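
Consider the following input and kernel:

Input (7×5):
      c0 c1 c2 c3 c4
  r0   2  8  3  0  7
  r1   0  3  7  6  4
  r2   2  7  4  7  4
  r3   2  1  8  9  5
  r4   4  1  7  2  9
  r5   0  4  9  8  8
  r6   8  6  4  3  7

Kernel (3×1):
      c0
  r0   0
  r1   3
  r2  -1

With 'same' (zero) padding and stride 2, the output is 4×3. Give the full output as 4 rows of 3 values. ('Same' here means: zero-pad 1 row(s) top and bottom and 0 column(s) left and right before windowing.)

Output[0,0]: The receptive field on the zero-padded input at this output position is [0 / 2 / 0]. Elementwise product with the kernel and sum: 2·3 + 0·-1.

6 2 17
4 4 7
12 12 19
24 12 21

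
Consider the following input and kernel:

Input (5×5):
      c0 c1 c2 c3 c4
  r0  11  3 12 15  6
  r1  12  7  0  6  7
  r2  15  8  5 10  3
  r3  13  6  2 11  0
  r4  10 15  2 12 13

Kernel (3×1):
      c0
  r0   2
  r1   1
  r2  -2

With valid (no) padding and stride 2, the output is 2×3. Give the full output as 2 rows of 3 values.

Output[0,0]: The receptive field on the input at this output position is [11 / 12 / 15]. Elementwise product with the kernel and sum: 11·2 + 12·1 + 15·-2.
Output[0,1]: The receptive field on the input at this output position is [12 / 0 / 5]. Elementwise product with the kernel and sum: 12·2 + 0·1 + 5·-2.

4 14 13
23 8 -20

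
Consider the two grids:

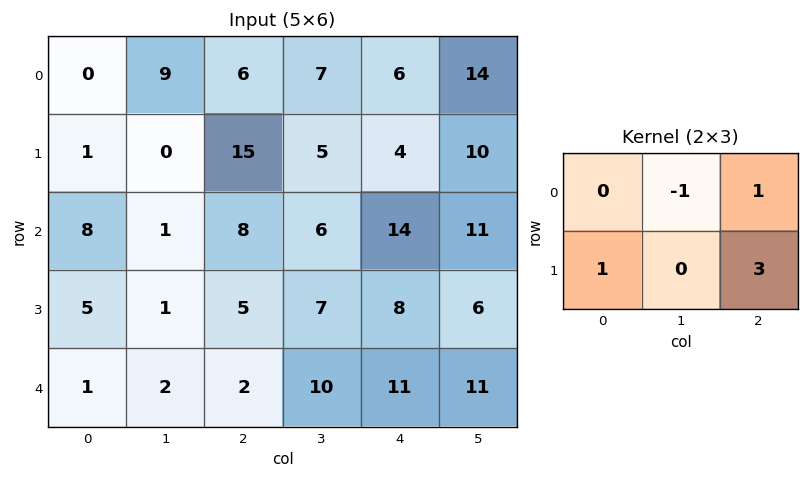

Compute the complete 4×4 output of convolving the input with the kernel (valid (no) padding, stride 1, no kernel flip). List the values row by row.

Output[0,0]: The receptive field on the input at this output position is [0 9 6 / 1 0 15]. Elementwise product with the kernel and sum: 9·-1 + 6·1 + 1·1 + 15·3.

43 16 26 43
47 9 49 45
27 20 37 22
11 34 36 41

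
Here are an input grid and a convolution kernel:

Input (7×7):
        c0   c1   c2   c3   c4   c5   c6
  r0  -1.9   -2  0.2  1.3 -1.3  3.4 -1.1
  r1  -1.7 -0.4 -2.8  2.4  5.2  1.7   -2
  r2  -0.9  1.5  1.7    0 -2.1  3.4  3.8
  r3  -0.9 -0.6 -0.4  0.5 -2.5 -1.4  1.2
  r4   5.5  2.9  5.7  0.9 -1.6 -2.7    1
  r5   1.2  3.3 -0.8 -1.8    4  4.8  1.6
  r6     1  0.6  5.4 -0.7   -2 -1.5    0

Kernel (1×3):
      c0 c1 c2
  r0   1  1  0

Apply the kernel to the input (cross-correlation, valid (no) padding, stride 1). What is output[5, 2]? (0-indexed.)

-2.6

The receptive field on the input at this output position is [-0.8 -1.8 4]. Elementwise product with the kernel and sum: -0.8·1 + -1.8·1.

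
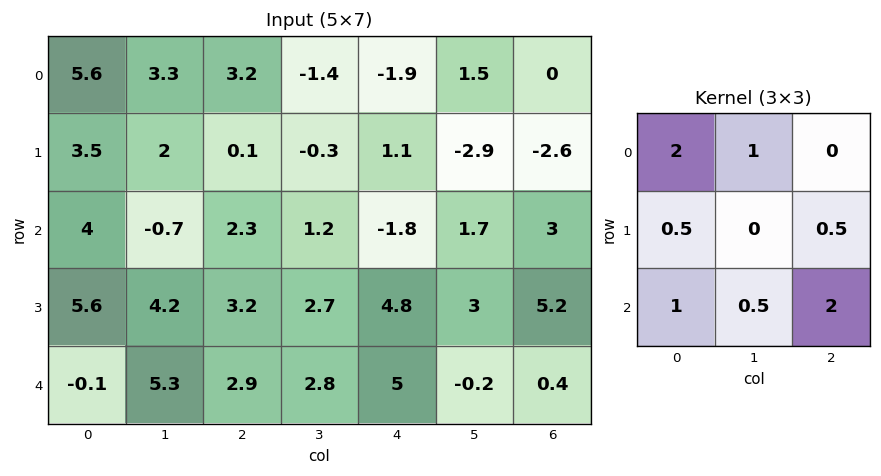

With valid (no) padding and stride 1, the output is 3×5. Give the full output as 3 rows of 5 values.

24.55 13.5 4.9 -2.6 2
26.25 15.55 14.3 13.05 16.6
20.05 16.7 24.1 8.35 8.8

Output[0,0]: The receptive field on the input at this output position is [5.6 3.3 3.2 / 3.5 2 0.1 / 4 -0.7 2.3]. Elementwise product with the kernel and sum: 5.6·2 + 3.3·1 + 3.5·0.5 + 0.1·0.5 + 4·1 + -0.7·0.5 + 2.3·2.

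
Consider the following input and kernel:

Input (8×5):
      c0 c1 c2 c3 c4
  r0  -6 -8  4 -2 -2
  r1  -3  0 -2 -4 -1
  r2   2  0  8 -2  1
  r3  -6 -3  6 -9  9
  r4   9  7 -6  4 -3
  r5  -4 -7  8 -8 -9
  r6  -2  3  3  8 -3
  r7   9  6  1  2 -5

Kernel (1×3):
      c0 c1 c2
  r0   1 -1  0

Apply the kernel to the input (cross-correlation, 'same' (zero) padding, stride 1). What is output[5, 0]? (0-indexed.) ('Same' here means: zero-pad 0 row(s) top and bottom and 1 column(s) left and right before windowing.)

The receptive field on the zero-padded input at this output position is [0 -4 -7]. Elementwise product with the kernel and sum: 0·1 + -4·-1.

4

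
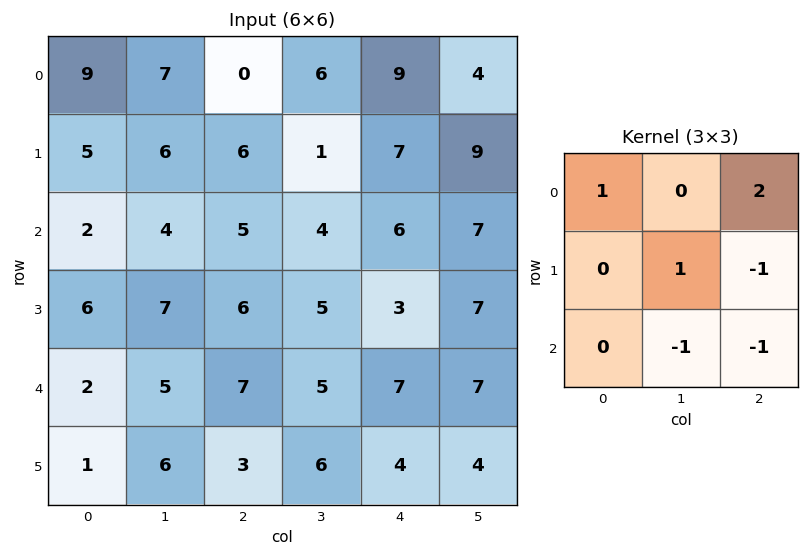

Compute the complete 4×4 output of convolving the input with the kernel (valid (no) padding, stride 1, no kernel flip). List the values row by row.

0 15 2 -1
3 -2 10 8
1 1 7 0
7 10 0 11

Output[0,0]: The receptive field on the input at this output position is [9 7 0 / 5 6 6 / 2 4 5]. Elementwise product with the kernel and sum: 9·1 + 0·2 + 6·1 + 6·-1 + 4·-1 + 5·-1.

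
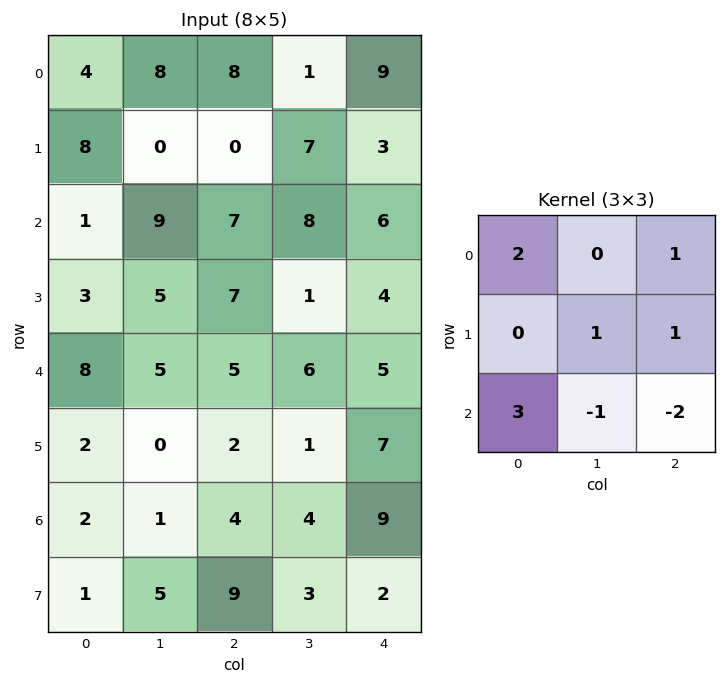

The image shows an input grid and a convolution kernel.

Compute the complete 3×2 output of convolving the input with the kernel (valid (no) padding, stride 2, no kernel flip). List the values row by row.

Output[0,0]: The receptive field on the input at this output position is [4 8 8 / 8 0 0 / 1 9 7]. Elementwise product with the kernel and sum: 4·2 + 8·1 + 0·1 + 0·1 + 1·3 + 9·-1 + 7·-2.

-4 36
30 24
20 13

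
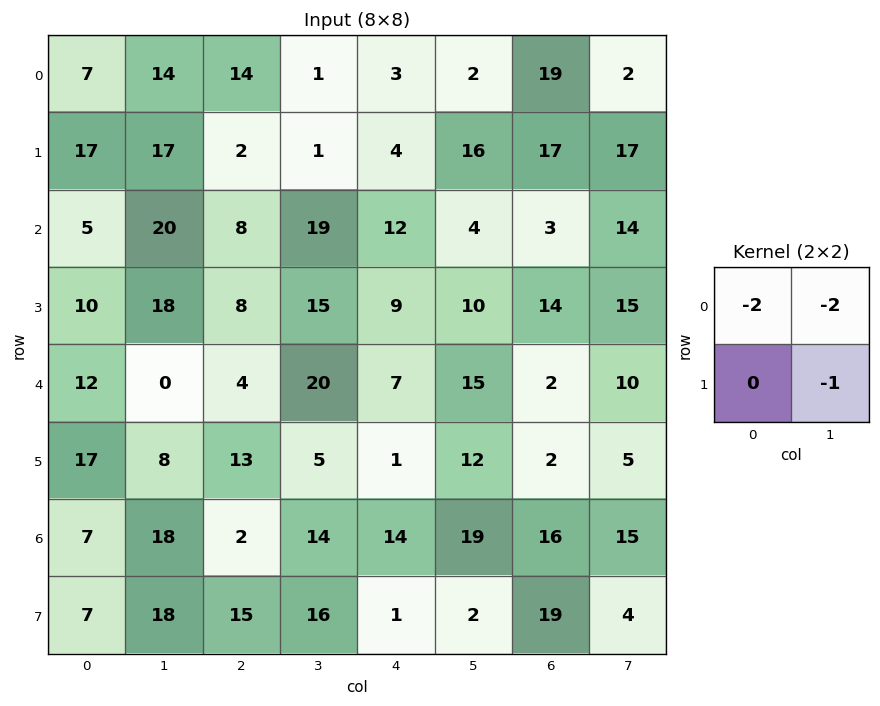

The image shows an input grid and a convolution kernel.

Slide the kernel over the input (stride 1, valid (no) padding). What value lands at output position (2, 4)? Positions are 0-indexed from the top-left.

-42

The receptive field on the input at this output position is [12 4 / 9 10]. Elementwise product with the kernel and sum: 12·-2 + 4·-2 + 10·-1.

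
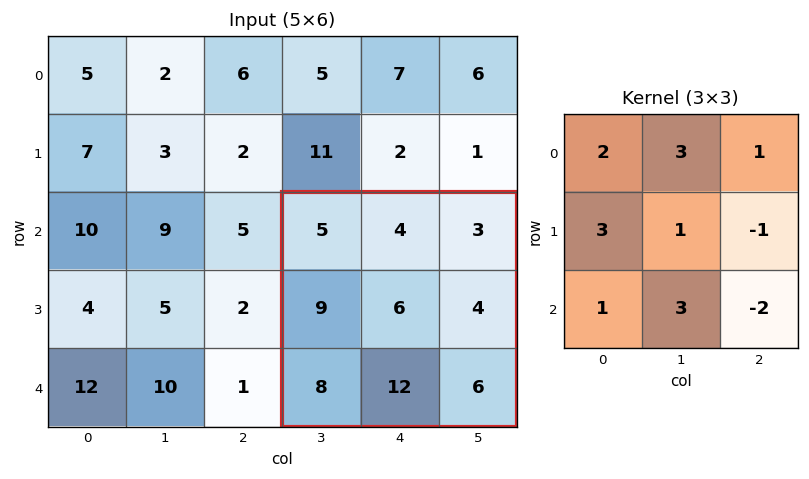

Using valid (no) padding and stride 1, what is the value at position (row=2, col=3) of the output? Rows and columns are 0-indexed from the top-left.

The receptive field on the input at this output position is [5 4 3 / 9 6 4 / 8 12 6]. Elementwise product with the kernel and sum: 5·2 + 4·3 + 3·1 + 9·3 + 6·1 + 4·-1 + 8·1 + 12·3 + 6·-2.

86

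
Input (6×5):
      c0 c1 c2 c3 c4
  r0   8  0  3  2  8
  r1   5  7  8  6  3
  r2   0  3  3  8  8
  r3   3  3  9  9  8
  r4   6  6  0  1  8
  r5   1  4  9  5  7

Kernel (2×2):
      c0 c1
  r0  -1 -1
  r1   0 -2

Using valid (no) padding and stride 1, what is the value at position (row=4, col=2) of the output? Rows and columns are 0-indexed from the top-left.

The receptive field on the input at this output position is [0 1 / 9 5]. Elementwise product with the kernel and sum: 0·-1 + 1·-1 + 5·-2.

-11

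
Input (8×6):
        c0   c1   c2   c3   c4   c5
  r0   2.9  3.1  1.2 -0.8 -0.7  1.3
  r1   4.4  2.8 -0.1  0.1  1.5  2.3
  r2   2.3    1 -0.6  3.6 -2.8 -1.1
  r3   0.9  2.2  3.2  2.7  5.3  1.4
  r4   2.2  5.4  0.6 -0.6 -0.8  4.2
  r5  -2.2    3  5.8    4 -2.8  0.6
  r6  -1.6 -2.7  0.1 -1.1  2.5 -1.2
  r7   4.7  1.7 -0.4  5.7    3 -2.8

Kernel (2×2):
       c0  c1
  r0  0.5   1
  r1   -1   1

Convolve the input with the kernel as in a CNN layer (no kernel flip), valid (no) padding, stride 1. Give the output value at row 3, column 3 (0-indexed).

The receptive field on the input at this output position is [2.7 5.3 / -0.6 -0.8]. Elementwise product with the kernel and sum: 2.7·0.5 + 5.3·1 + -0.6·-1 + -0.8·1.

6.45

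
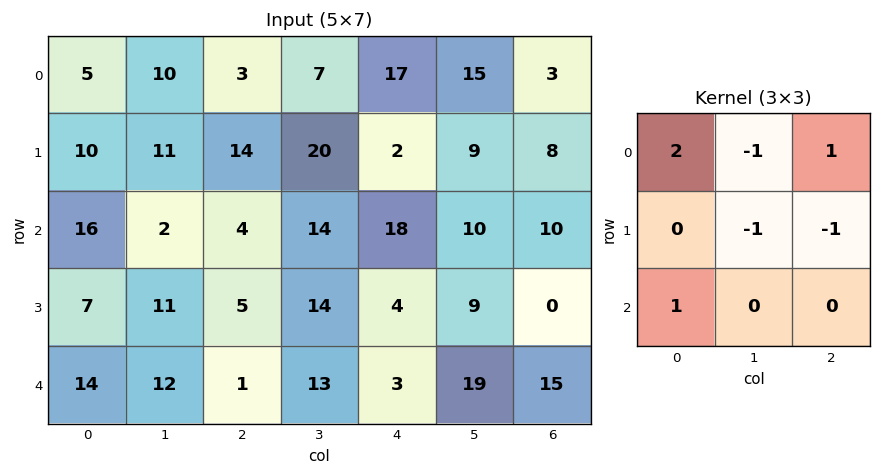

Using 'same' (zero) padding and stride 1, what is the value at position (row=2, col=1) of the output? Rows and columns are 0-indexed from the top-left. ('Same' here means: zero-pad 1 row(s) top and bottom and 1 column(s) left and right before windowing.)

24

The receptive field on the zero-padded input at this output position is [10 11 14 / 16 2 4 / 7 11 5]. Elementwise product with the kernel and sum: 10·2 + 11·-1 + 14·1 + 2·-1 + 4·-1 + 7·1.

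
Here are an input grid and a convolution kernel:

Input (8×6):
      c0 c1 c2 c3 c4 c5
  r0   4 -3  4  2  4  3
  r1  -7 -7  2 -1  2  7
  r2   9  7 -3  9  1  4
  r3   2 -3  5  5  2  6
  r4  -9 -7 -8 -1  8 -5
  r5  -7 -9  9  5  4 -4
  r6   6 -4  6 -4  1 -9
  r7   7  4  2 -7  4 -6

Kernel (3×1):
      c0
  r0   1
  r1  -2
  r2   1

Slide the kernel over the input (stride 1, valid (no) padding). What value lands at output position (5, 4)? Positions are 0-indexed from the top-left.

The receptive field on the input at this output position is [4 / 1 / 4]. Elementwise product with the kernel and sum: 4·1 + 1·-2 + 4·1.

6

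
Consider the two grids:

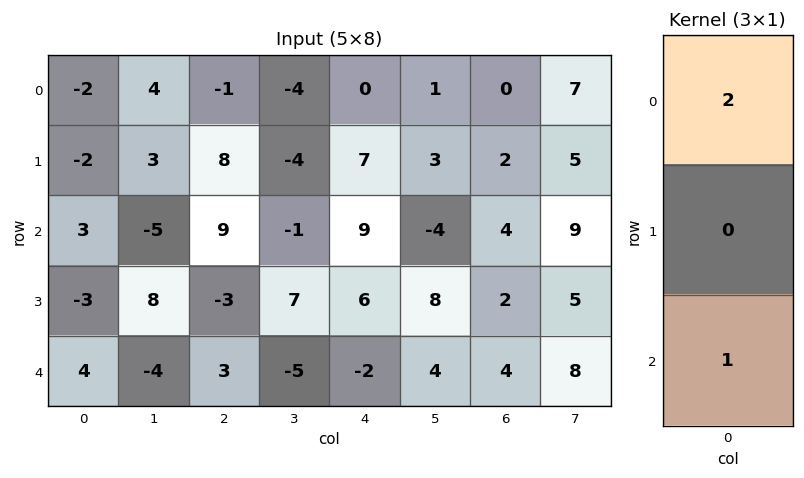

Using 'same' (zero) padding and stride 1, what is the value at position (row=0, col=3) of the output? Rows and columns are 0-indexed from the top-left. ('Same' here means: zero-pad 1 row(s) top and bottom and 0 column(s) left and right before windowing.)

-4

The receptive field on the zero-padded input at this output position is [0 / -4 / -4]. Elementwise product with the kernel and sum: 0·2 + -4·1.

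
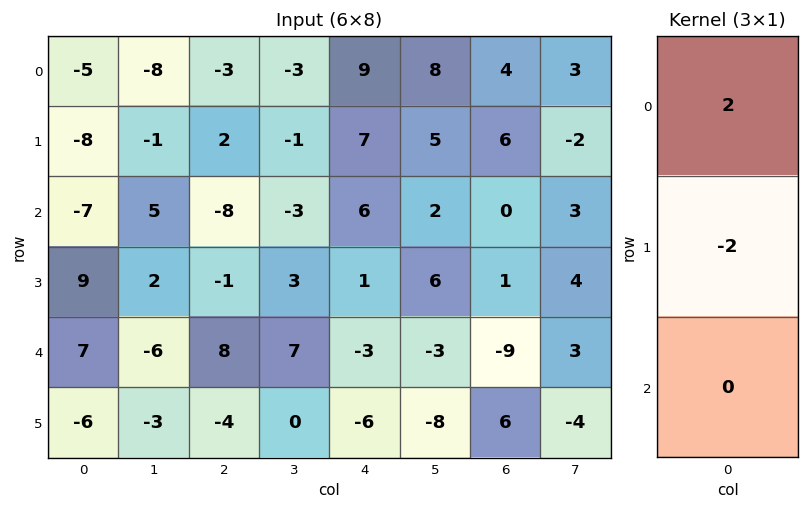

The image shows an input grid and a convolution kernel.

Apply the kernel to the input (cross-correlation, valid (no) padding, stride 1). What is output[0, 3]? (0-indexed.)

The receptive field on the input at this output position is [-3 / -1 / -3]. Elementwise product with the kernel and sum: -3·2 + -1·-2.

-4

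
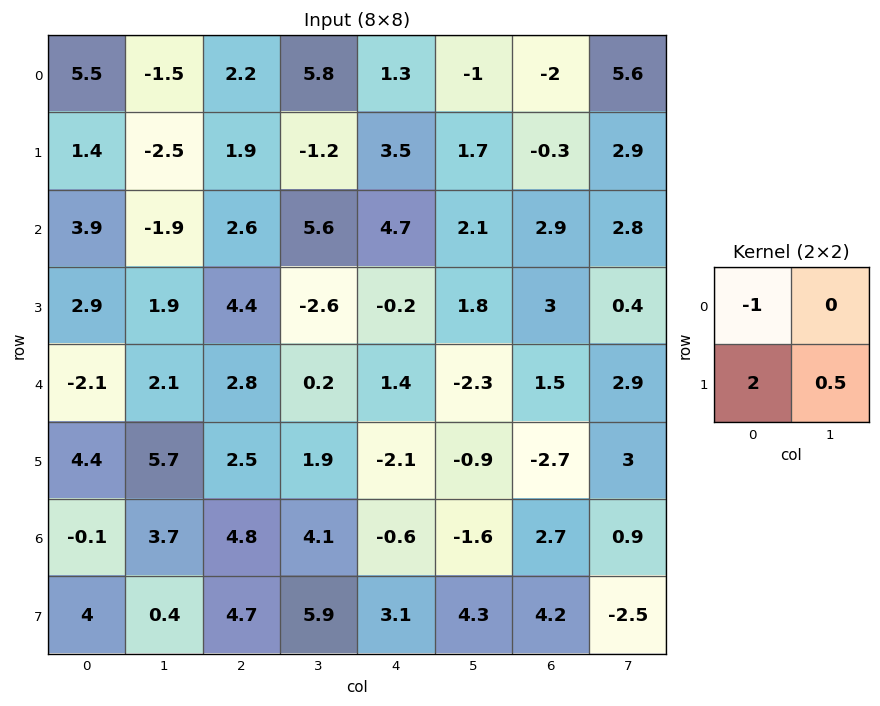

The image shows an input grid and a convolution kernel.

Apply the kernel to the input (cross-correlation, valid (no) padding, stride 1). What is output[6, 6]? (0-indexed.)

The receptive field on the input at this output position is [2.7 0.9 / 4.2 -2.5]. Elementwise product with the kernel and sum: 2.7·-1 + 4.2·2 + -2.5·0.5.

4.45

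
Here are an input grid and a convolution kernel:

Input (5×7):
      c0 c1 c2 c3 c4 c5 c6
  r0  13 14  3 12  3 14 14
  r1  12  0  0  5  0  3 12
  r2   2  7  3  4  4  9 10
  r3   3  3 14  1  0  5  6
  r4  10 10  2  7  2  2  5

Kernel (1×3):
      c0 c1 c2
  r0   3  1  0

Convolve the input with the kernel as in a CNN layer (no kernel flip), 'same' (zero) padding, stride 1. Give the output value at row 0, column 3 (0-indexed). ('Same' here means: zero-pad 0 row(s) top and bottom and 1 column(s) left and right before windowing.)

The receptive field on the zero-padded input at this output position is [3 12 3]. Elementwise product with the kernel and sum: 3·3 + 12·1.

21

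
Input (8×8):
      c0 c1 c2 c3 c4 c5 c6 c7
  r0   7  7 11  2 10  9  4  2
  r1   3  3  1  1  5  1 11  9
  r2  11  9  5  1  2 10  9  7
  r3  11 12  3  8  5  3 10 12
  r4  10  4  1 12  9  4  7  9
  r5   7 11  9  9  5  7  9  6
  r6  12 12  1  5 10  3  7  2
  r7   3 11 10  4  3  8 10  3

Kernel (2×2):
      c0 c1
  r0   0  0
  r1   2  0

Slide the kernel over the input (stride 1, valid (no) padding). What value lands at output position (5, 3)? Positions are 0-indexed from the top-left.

The receptive field on the input at this output position is [9 5 / 5 10]. Elementwise product with the kernel and sum: 5·2.

10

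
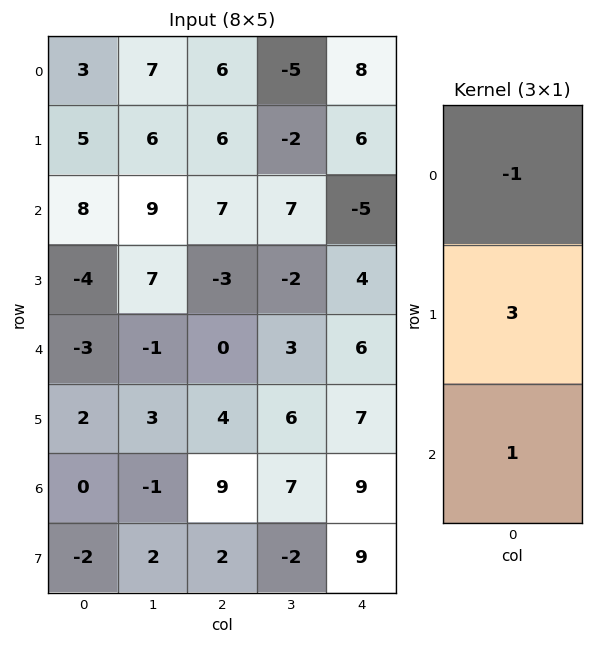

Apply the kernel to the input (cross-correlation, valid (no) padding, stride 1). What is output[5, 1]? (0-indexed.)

-4

The receptive field on the input at this output position is [3 / -1 / 2]. Elementwise product with the kernel and sum: 3·-1 + -1·3 + 2·1.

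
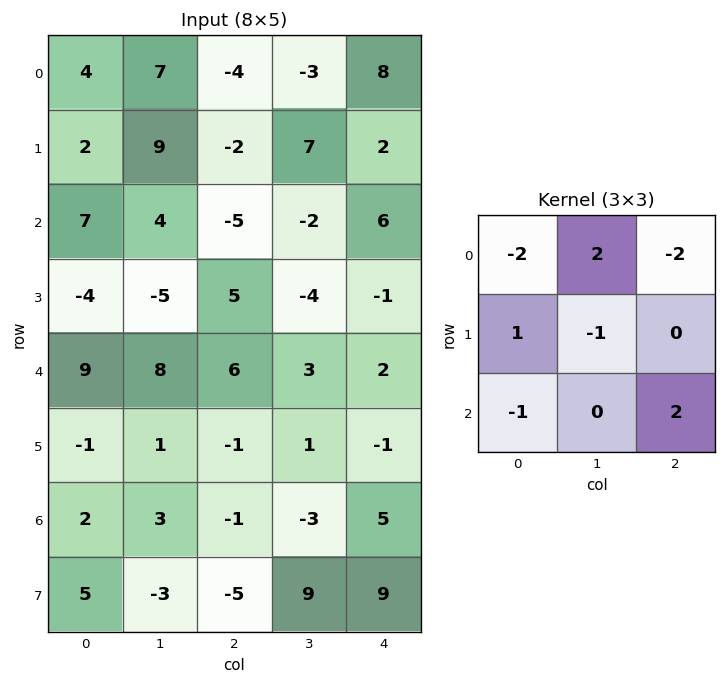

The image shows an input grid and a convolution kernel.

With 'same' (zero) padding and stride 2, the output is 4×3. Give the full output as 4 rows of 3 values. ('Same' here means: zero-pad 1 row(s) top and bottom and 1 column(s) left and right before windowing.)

14 16 -18
-31 -30 -14
-5 31 6
-12 19 -21

Output[0,0]: The receptive field on the zero-padded input at this output position is [0 0 0 / 0 4 7 / 0 2 9]. Elementwise product with the kernel and sum: 0·-2 + 0·2 + 0·-2 + 0·1 + 4·-1 + 0·-1 + 9·2.
Output[0,1]: The receptive field on the zero-padded input at this output position is [0 0 0 / 7 -4 -3 / 9 -2 7]. Elementwise product with the kernel and sum: 0·-2 + 0·2 + 0·-2 + 7·1 + -4·-1 + 9·-1 + 7·2.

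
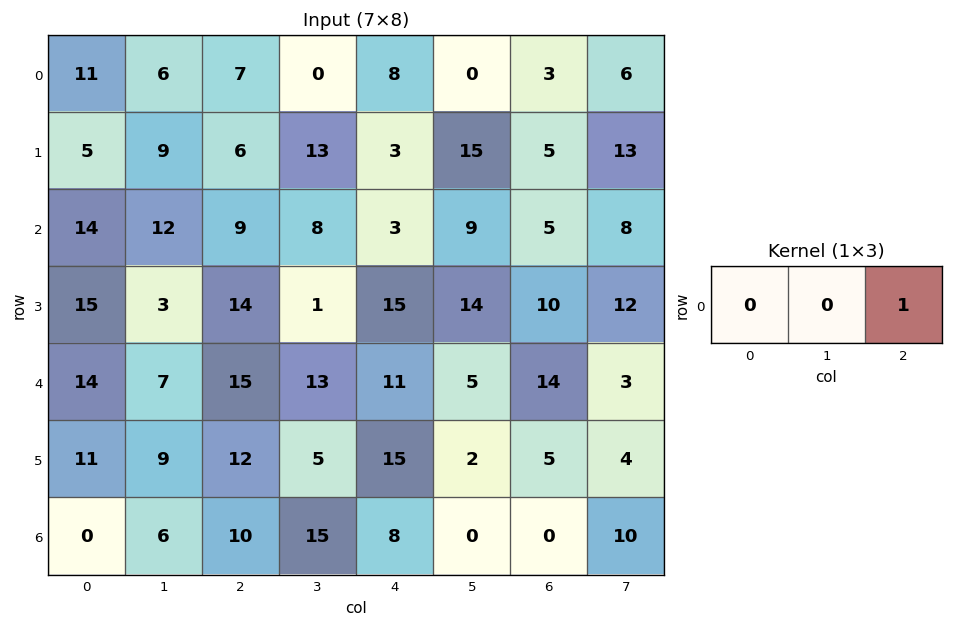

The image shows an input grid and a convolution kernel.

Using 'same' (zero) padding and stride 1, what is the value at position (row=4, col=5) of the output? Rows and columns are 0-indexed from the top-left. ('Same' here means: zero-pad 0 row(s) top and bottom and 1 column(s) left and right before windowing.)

14

The receptive field on the zero-padded input at this output position is [11 5 14]. Elementwise product with the kernel and sum: 14·1.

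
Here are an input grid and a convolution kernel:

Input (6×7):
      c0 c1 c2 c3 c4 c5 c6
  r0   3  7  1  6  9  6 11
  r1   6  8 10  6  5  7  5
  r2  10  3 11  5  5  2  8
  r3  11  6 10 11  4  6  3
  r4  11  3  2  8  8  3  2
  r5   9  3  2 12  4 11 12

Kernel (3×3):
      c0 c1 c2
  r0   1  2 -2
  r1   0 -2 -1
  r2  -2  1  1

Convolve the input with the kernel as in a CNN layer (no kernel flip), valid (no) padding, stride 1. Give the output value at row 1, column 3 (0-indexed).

The receptive field on the input at this output position is [6 5 7 / 5 5 2 / 11 4 6]. Elementwise product with the kernel and sum: 6·1 + 5·2 + 7·-2 + 5·-2 + 2·-1 + 11·-2 + 4·1 + 6·1.

-22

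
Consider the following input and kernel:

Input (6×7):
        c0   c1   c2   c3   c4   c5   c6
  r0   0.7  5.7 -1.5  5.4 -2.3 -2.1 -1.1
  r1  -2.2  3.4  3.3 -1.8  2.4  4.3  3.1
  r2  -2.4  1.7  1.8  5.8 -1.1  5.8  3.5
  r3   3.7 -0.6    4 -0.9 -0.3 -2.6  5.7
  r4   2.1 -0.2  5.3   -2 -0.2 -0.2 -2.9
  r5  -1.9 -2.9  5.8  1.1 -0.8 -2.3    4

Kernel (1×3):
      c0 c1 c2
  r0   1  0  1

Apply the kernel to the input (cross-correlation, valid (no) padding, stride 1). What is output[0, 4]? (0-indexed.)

The receptive field on the input at this output position is [-2.3 -2.1 -1.1]. Elementwise product with the kernel and sum: -2.3·1 + -1.1·1.

-3.4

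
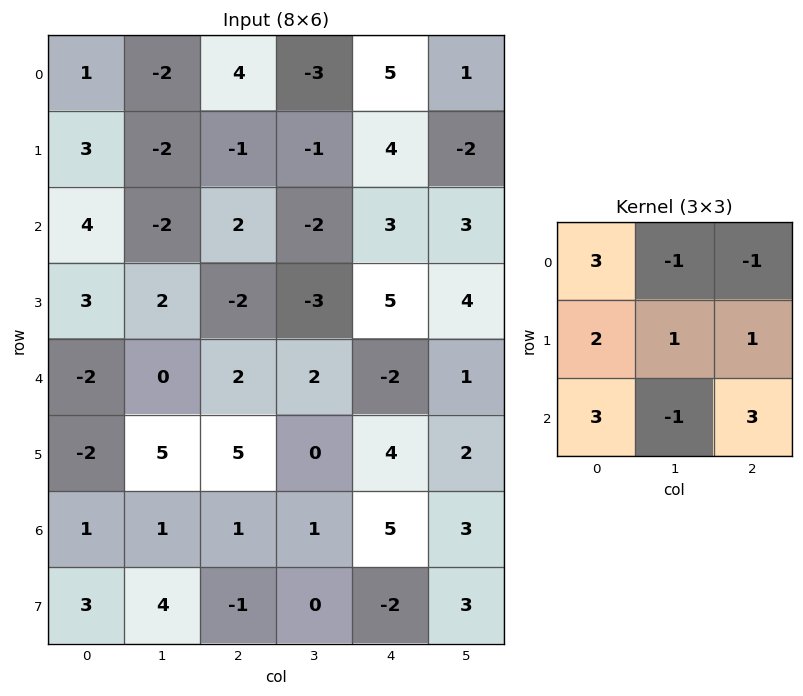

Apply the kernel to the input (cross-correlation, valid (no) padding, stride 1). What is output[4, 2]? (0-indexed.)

37

The receptive field on the input at this output position is [2 2 -2 / 5 0 4 / 1 1 5]. Elementwise product with the kernel and sum: 2·3 + 2·-1 + -2·-1 + 5·2 + 0·1 + 4·1 + 1·3 + 1·-1 + 5·3.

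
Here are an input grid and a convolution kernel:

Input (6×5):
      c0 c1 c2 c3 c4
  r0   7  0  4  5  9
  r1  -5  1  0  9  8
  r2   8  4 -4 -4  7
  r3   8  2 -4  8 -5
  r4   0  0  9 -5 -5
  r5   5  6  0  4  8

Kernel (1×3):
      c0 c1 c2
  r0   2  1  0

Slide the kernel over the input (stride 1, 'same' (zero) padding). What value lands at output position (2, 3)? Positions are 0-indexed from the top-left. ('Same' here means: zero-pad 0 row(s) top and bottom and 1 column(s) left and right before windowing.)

-12

The receptive field on the zero-padded input at this output position is [-4 -4 7]. Elementwise product with the kernel and sum: -4·2 + -4·1.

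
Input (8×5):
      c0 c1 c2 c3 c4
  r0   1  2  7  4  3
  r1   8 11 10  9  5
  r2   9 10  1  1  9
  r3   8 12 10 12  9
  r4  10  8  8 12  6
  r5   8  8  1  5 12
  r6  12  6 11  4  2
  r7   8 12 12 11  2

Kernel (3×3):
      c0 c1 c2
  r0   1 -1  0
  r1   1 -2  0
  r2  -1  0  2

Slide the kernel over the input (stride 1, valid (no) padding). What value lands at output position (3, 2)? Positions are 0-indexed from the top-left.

5

The receptive field on the input at this output position is [10 12 9 / 8 12 6 / 1 5 12]. Elementwise product with the kernel and sum: 10·1 + 12·-1 + 8·1 + 12·-2 + 1·-1 + 12·2.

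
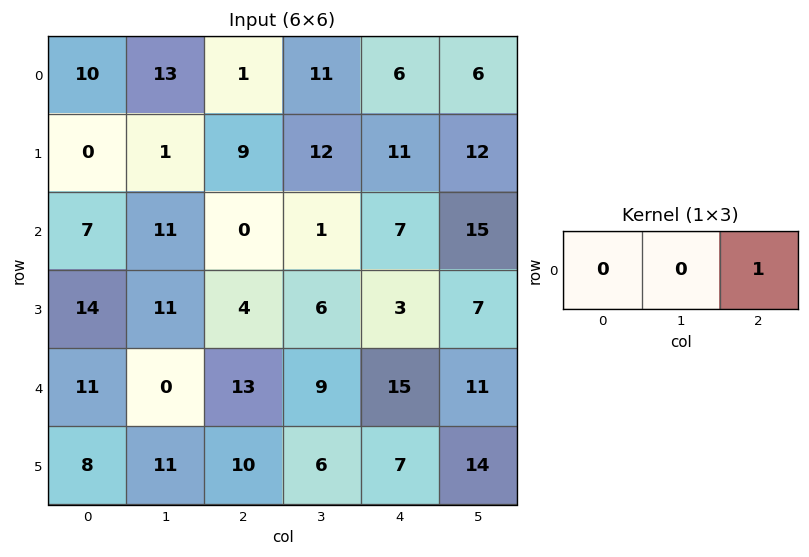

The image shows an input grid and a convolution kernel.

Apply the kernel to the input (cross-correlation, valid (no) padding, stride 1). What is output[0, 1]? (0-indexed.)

The receptive field on the input at this output position is [13 1 11]. Elementwise product with the kernel and sum: 11·1.

11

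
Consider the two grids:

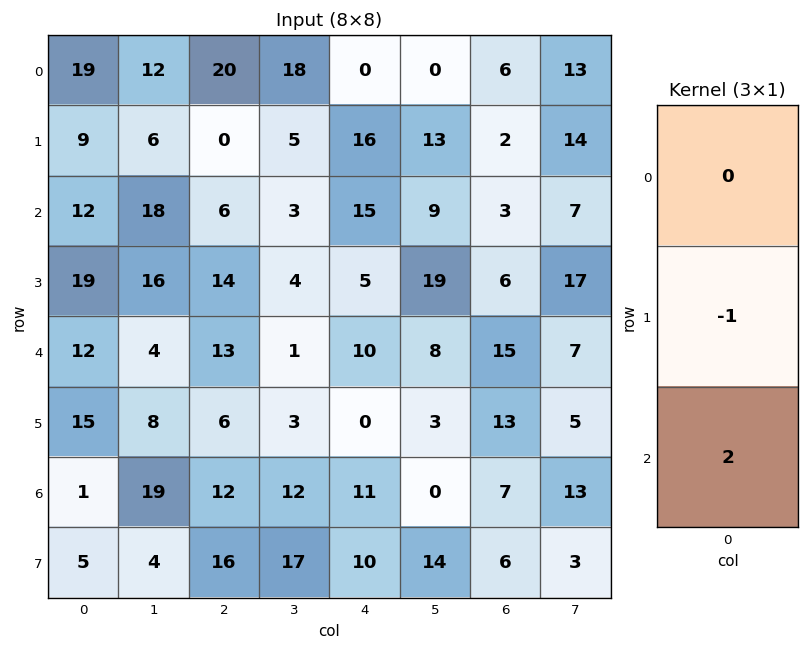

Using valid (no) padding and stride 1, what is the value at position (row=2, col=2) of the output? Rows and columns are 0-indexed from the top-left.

The receptive field on the input at this output position is [6 / 14 / 13]. Elementwise product with the kernel and sum: 14·-1 + 13·2.

12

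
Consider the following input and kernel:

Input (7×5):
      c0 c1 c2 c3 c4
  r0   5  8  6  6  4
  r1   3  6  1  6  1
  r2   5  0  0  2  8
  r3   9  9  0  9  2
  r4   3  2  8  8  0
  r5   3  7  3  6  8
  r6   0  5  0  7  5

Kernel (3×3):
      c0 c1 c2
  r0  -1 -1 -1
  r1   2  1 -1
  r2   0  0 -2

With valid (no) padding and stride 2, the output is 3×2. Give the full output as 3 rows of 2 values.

-8 -25
6 -3
-3 -22

Output[0,0]: The receptive field on the input at this output position is [5 8 6 / 3 6 1 / 5 0 0]. Elementwise product with the kernel and sum: 5·-1 + 8·-1 + 6·-1 + 3·2 + 6·1 + 1·-1 + 0·-2.
Output[0,1]: The receptive field on the input at this output position is [6 6 4 / 1 6 1 / 0 2 8]. Elementwise product with the kernel and sum: 6·-1 + 6·-1 + 4·-1 + 1·2 + 6·1 + 1·-1 + 8·-2.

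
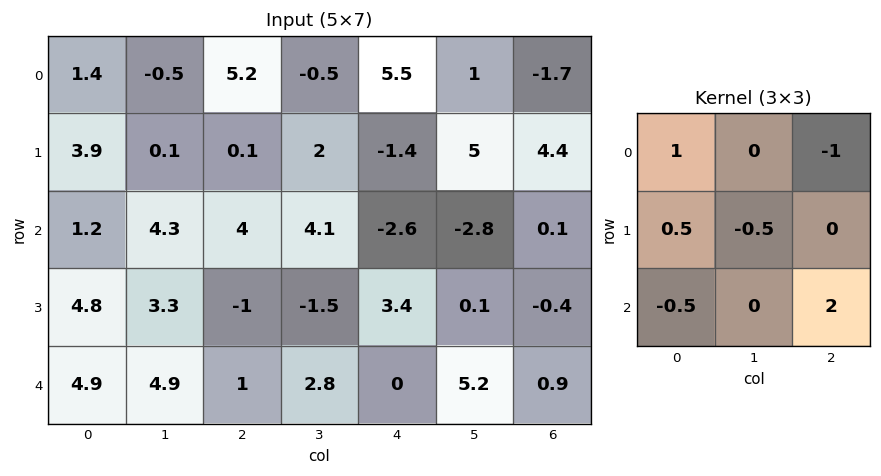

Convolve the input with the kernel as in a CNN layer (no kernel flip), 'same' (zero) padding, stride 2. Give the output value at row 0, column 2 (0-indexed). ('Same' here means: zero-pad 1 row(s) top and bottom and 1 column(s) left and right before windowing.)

6

The receptive field on the zero-padded input at this output position is [0 0 0 / -0.5 5.5 1 / 2 -1.4 5]. Elementwise product with the kernel and sum: 0·1 + 0·-1 + -0.5·0.5 + 5.5·-0.5 + 2·-0.5 + 5·2.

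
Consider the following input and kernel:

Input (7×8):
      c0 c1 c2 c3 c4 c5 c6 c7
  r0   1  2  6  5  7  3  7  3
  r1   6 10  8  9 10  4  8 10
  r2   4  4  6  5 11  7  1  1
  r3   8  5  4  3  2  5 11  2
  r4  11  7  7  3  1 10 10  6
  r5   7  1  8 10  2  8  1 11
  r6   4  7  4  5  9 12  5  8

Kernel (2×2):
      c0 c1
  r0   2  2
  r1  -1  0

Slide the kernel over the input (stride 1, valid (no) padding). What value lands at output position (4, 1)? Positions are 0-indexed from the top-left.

27

The receptive field on the input at this output position is [7 7 / 1 8]. Elementwise product with the kernel and sum: 7·2 + 7·2 + 1·-1.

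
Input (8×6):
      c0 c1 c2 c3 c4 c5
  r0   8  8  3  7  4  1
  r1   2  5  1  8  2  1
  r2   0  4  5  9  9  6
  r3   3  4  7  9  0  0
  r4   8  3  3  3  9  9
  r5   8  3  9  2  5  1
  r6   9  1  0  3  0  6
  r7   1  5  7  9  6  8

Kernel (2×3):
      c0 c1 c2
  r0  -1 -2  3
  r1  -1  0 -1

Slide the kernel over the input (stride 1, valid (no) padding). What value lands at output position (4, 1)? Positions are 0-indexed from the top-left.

-5

The receptive field on the input at this output position is [3 3 3 / 3 9 2]. Elementwise product with the kernel and sum: 3·-1 + 3·-2 + 3·3 + 3·-1 + 2·-1.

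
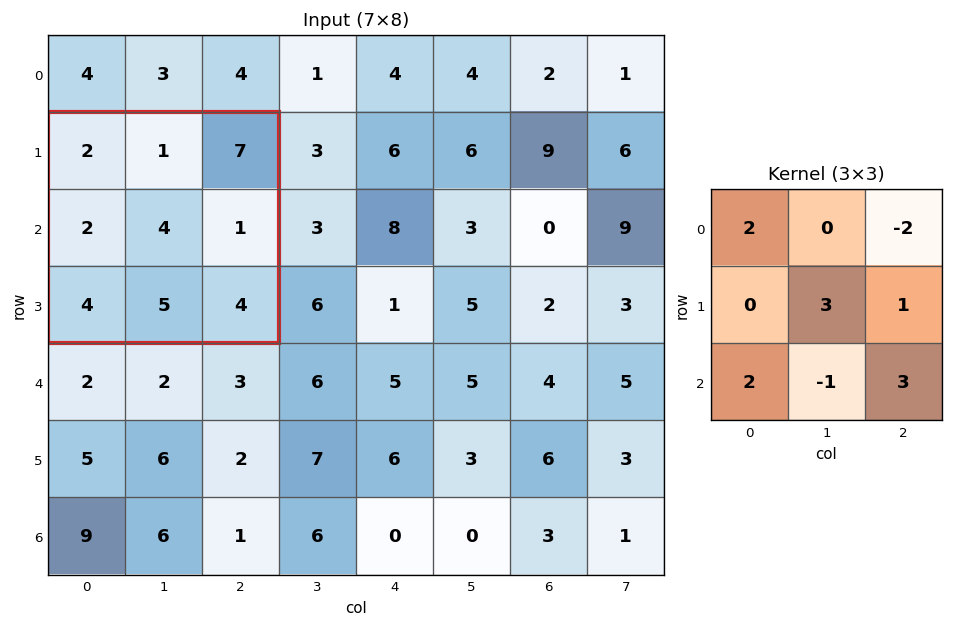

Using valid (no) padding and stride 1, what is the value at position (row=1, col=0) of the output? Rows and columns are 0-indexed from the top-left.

18

The receptive field on the input at this output position is [2 1 7 / 2 4 1 / 4 5 4]. Elementwise product with the kernel and sum: 2·2 + 7·-2 + 4·3 + 1·1 + 4·2 + 5·-1 + 4·3.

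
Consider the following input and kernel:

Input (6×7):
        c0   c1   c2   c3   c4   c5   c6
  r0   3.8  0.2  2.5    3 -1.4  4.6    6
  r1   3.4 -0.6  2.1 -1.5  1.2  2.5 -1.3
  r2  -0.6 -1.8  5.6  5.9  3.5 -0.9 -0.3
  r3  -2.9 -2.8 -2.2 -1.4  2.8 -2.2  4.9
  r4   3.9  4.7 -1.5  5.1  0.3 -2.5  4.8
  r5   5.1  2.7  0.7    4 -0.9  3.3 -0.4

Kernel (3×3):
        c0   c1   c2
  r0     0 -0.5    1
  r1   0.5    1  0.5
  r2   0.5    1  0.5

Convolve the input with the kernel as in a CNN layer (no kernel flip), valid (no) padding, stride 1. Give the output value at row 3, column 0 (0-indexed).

The receptive field on the input at this output position is [-2.9 -2.8 -2.2 / 3.9 4.7 -1.5 / 5.1 2.7 0.7]. Elementwise product with the kernel and sum: -2.8·-0.5 + -2.2·1 + 3.9·0.5 + 4.7·1 + -1.5·0.5 + 5.1·0.5 + 2.7·1 + 0.7·0.5.

10.7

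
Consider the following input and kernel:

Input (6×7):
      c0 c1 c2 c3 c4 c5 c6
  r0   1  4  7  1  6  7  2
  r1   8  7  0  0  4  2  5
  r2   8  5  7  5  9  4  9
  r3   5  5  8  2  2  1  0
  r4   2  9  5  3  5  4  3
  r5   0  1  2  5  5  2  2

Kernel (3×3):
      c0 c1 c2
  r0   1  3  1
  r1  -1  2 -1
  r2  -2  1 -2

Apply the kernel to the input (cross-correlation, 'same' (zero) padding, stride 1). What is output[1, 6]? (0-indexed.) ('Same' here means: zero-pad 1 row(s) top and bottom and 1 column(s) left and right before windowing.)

The receptive field on the zero-padded input at this output position is [7 2 0 / 2 5 0 / 4 9 0]. Elementwise product with the kernel and sum: 7·1 + 2·3 + 0·1 + 2·-1 + 5·2 + 0·-1 + 4·-2 + 9·1 + 0·-2.

22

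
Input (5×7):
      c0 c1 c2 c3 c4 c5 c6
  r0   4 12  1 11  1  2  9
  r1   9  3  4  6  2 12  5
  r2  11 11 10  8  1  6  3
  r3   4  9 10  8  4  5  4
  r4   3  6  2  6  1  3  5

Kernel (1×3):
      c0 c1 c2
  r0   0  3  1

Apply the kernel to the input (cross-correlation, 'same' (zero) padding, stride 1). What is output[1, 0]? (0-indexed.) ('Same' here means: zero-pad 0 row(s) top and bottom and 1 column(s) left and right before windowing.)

30

The receptive field on the zero-padded input at this output position is [0 9 3]. Elementwise product with the kernel and sum: 9·3 + 3·1.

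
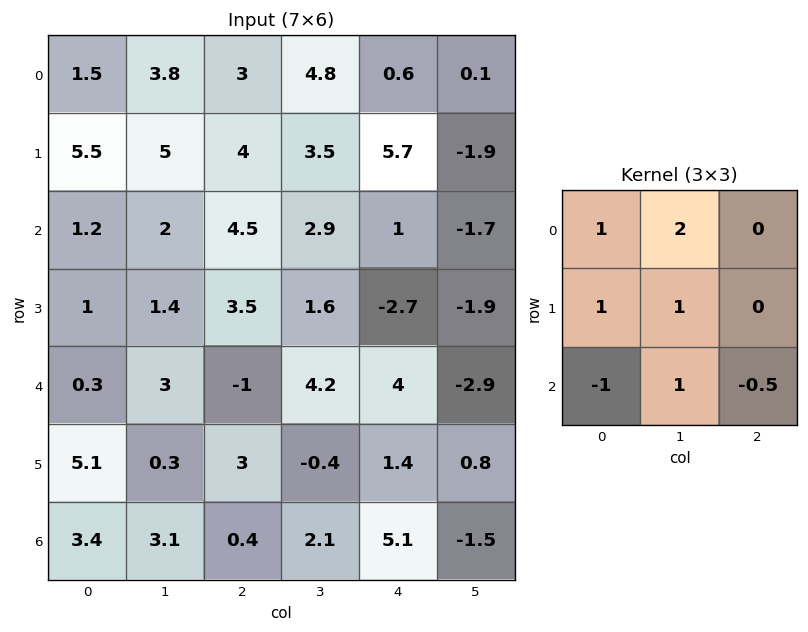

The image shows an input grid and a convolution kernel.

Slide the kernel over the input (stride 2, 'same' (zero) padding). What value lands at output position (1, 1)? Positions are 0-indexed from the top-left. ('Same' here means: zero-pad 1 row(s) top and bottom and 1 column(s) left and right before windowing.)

The receptive field on the zero-padded input at this output position is [5 4 3.5 / 2 4.5 2.9 / 1.4 3.5 1.6]. Elementwise product with the kernel and sum: 5·1 + 4·2 + 2·1 + 4.5·1 + 1.4·-1 + 3.5·1 + 1.6·-0.5.

20.8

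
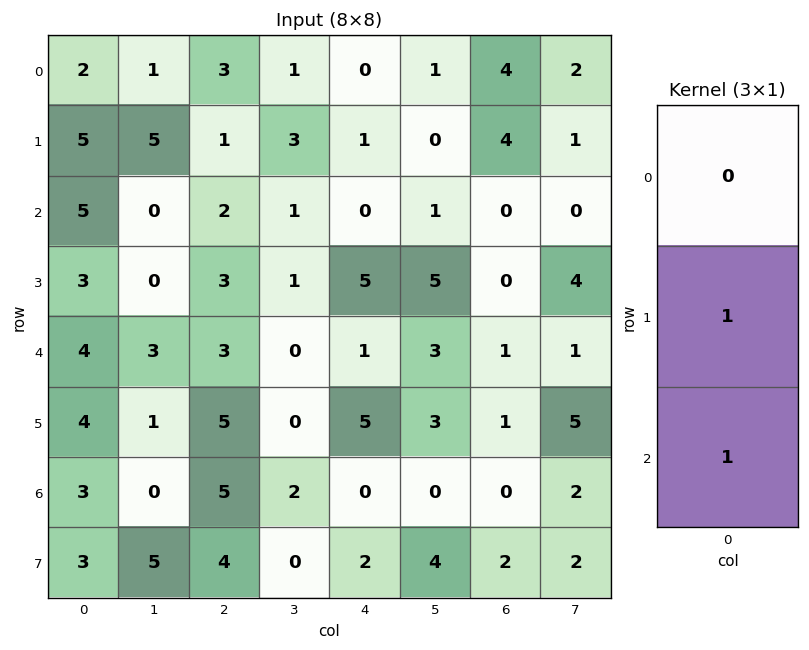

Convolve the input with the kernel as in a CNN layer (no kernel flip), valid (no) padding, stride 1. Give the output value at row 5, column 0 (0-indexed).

6

The receptive field on the input at this output position is [4 / 3 / 3]. Elementwise product with the kernel and sum: 3·1 + 3·1.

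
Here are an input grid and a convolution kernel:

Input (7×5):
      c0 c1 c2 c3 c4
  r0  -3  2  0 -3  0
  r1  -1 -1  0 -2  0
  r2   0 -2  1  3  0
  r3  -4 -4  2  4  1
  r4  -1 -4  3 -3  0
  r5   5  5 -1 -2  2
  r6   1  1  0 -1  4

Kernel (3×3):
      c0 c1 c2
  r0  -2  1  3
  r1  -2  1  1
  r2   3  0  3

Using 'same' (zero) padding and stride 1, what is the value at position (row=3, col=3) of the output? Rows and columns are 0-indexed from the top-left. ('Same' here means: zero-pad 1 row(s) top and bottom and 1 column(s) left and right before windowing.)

11

The receptive field on the zero-padded input at this output position is [1 3 0 / 2 4 1 / 3 -3 0]. Elementwise product with the kernel and sum: 1·-2 + 3·1 + 0·3 + 2·-2 + 4·1 + 1·1 + 3·3 + 0·3.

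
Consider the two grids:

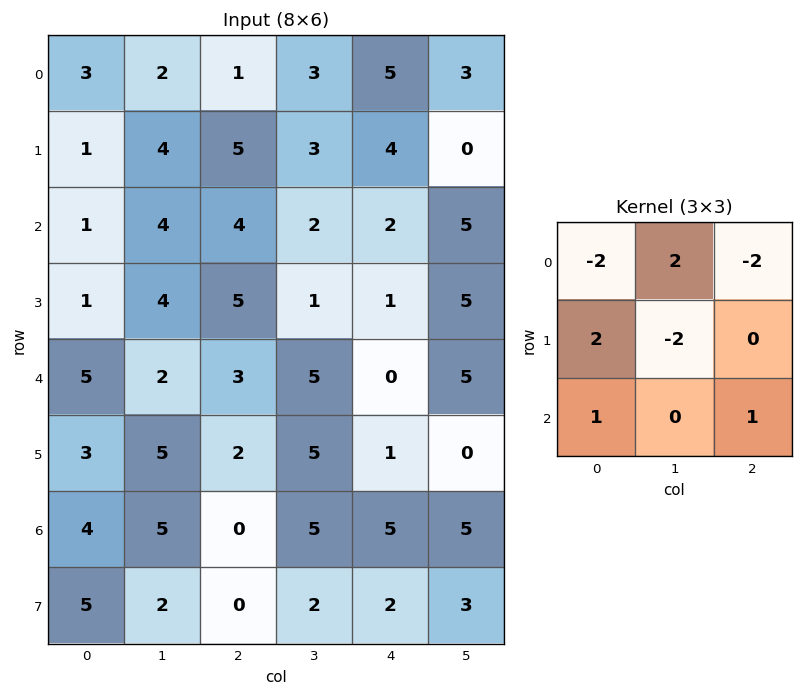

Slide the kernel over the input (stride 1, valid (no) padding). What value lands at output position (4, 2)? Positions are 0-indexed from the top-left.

The receptive field on the input at this output position is [3 5 0 / 2 5 1 / 0 5 5]. Elementwise product with the kernel and sum: 3·-2 + 5·2 + 0·-2 + 2·2 + 5·-2 + 0·1 + 5·1.

3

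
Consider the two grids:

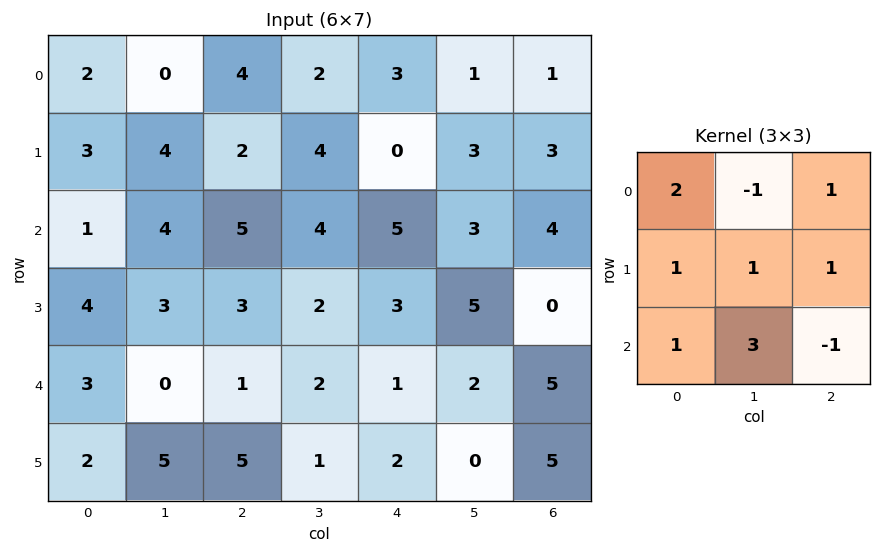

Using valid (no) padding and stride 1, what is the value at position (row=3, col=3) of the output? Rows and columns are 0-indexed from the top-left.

The receptive field on the input at this output position is [2 3 5 / 2 1 2 / 1 2 0]. Elementwise product with the kernel and sum: 2·2 + 3·-1 + 5·1 + 2·1 + 1·1 + 2·1 + 1·1 + 2·3 + 0·-1.

18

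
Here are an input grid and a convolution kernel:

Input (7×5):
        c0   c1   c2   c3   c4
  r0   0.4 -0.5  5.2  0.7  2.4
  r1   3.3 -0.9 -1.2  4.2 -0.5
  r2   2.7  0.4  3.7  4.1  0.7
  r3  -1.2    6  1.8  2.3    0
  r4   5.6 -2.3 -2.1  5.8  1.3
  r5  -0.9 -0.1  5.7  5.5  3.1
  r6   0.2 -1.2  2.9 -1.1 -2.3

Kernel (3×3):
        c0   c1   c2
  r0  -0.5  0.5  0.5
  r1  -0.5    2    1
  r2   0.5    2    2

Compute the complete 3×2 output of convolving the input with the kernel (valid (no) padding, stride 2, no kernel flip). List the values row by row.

Output[0,0]: The receptive field on the input at this output position is [0.4 -0.5 5.2 / 3.3 -0.9 -1.2 / 2.7 0.4 3.7]. Elementwise product with the kernel and sum: 0.4·-0.5 + -0.5·0.5 + 5.2·0.5 + 3.3·-0.5 + -0.9·2 + -1.2·1 + 2.7·0.5 + 0.4·2 + 3.7·2.
Output[0,1]: The receptive field on the input at this output position is [5.2 0.7 2.4 / -1.2 4.2 -0.5 / 3.7 4.1 0.7]. Elementwise product with the kernel and sum: 5.2·-0.5 + 0.7·0.5 + 2.4·0.5 + -1.2·-0.5 + 4.2·2 + -0.5·1 + 3.7·0.5 + 4.1·2 + 0.7·2.

7.05 18.9
9.1 17.4
4.45 10.5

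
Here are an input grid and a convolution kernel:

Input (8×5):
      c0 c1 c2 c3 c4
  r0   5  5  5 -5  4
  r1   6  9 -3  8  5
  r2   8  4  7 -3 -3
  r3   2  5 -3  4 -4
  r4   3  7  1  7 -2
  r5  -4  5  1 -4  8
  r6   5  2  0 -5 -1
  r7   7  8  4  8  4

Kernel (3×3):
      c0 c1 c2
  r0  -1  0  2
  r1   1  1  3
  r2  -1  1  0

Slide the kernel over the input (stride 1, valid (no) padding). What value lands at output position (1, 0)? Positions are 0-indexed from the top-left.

24

The receptive field on the input at this output position is [6 9 -3 / 8 4 7 / 2 5 -3]. Elementwise product with the kernel and sum: 6·-1 + -3·2 + 8·1 + 4·1 + 7·3 + 2·-1 + 5·1.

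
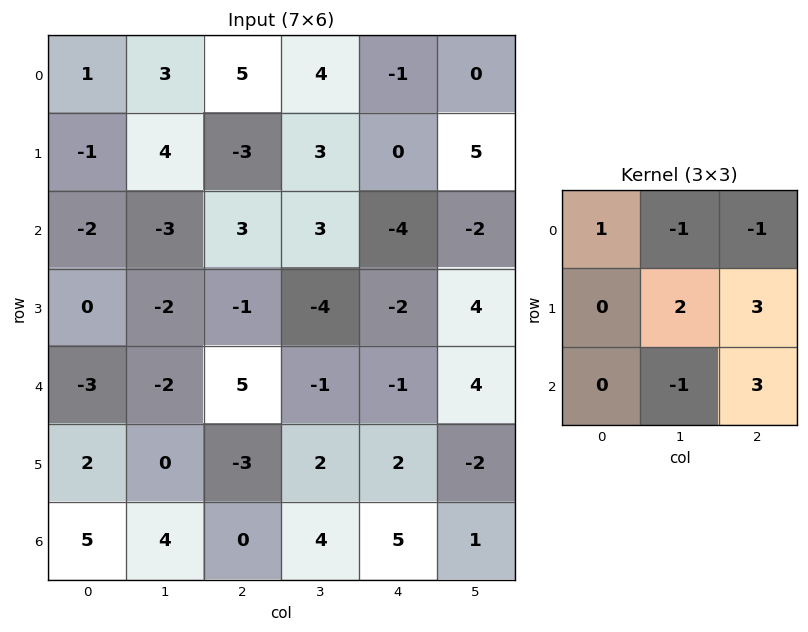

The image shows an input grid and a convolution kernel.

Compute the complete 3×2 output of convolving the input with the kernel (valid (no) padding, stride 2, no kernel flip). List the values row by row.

4 -7
8 -12
-19 28

Output[0,0]: The receptive field on the input at this output position is [1 3 5 / -1 4 -3 / -2 -3 3]. Elementwise product with the kernel and sum: 1·1 + 3·-1 + 5·-1 + 4·2 + -3·3 + -3·-1 + 3·3.
Output[0,1]: The receptive field on the input at this output position is [5 4 -1 / -3 3 0 / 3 3 -4]. Elementwise product with the kernel and sum: 5·1 + 4·-1 + -1·-1 + 3·2 + 0·3 + 3·-1 + -4·3.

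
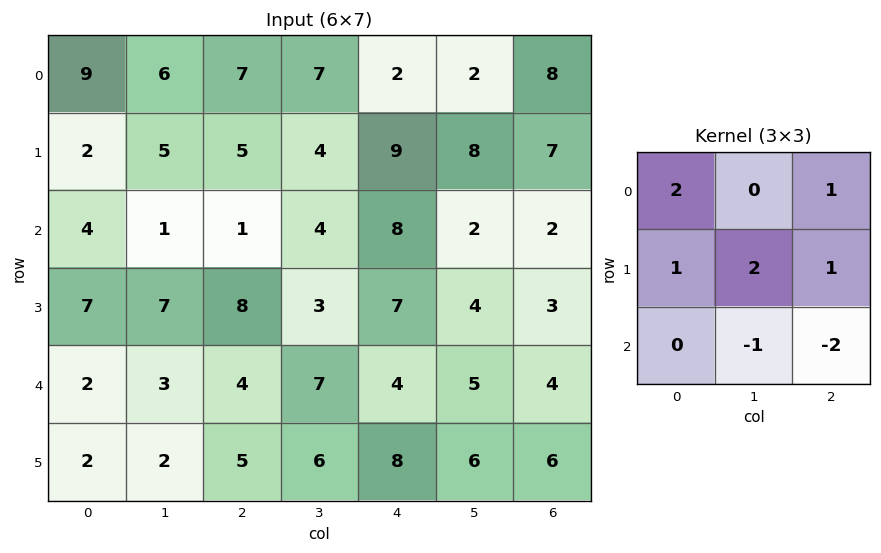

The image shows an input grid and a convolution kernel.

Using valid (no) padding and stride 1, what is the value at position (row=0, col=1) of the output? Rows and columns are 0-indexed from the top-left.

29

The receptive field on the input at this output position is [6 7 7 / 5 5 4 / 1 1 4]. Elementwise product with the kernel and sum: 6·2 + 7·1 + 5·1 + 5·2 + 4·1 + 1·-1 + 4·-2.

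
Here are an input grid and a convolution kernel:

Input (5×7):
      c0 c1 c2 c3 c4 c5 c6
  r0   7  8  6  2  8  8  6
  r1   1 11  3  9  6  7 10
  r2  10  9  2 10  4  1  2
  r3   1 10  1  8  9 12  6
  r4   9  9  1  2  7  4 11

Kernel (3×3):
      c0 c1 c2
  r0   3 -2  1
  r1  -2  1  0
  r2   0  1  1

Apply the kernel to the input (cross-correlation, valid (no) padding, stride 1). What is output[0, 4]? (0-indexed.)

12

The receptive field on the input at this output position is [8 8 6 / 6 7 10 / 4 1 2]. Elementwise product with the kernel and sum: 8·3 + 8·-2 + 6·1 + 6·-2 + 7·1 + 1·1 + 2·1.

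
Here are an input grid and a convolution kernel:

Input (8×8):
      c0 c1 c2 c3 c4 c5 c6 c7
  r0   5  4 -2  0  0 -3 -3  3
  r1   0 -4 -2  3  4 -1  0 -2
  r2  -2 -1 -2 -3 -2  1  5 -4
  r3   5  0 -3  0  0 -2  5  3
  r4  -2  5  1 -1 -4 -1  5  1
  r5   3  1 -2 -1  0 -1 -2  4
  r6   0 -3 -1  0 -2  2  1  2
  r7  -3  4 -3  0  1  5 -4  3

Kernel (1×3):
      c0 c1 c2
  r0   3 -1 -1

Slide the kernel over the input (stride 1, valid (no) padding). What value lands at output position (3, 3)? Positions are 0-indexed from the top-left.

The receptive field on the input at this output position is [0 0 -2]. Elementwise product with the kernel and sum: 0·3 + 0·-1 + -2·-1.

2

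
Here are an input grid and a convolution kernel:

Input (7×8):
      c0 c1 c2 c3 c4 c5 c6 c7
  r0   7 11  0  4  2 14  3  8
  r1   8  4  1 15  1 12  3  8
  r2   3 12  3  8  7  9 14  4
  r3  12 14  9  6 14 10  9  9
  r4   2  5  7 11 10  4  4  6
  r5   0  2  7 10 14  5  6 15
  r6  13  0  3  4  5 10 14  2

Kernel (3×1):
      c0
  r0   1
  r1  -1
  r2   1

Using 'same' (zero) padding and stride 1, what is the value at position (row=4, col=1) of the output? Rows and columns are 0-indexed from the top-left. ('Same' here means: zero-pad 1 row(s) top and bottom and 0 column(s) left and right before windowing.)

11

The receptive field on the zero-padded input at this output position is [14 / 5 / 2]. Elementwise product with the kernel and sum: 14·1 + 5·-1 + 2·1.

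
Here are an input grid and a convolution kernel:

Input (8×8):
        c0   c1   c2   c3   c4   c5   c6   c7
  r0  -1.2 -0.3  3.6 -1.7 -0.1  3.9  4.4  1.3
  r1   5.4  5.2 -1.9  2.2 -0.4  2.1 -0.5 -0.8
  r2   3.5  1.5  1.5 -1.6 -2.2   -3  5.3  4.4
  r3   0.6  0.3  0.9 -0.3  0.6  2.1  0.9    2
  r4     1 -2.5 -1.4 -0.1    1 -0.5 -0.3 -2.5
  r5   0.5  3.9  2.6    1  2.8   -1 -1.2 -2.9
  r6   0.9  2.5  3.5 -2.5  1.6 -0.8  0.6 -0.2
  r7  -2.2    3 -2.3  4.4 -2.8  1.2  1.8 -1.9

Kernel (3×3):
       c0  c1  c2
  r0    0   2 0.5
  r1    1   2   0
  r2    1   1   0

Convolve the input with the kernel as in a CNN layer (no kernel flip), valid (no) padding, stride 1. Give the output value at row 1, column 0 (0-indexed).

16.85

The receptive field on the input at this output position is [5.4 5.2 -1.9 / 3.5 1.5 1.5 / 0.6 0.3 0.9]. Elementwise product with the kernel and sum: 5.2·2 + -1.9·0.5 + 3.5·1 + 1.5·2 + 0.6·1 + 0.3·1.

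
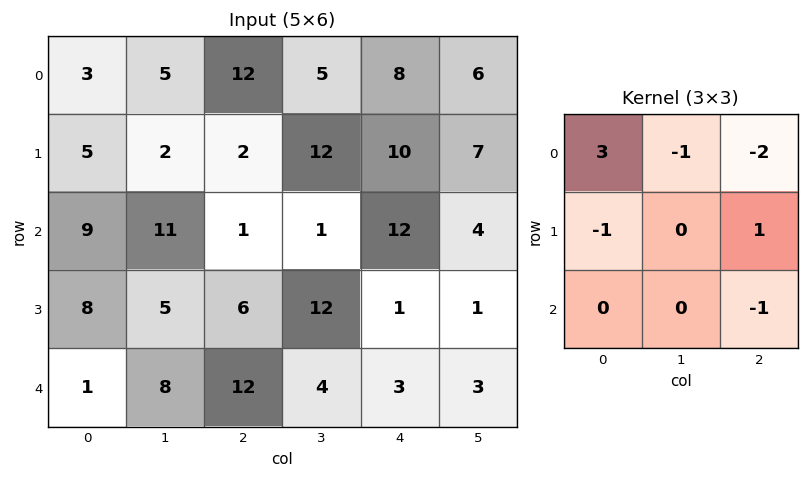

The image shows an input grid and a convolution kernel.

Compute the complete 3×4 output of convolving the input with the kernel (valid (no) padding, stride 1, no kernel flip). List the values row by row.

-24 2 11 -14
-5 -42 -16 14
0 33 -30 -31

Output[0,0]: The receptive field on the input at this output position is [3 5 12 / 5 2 2 / 9 11 1]. Elementwise product with the kernel and sum: 3·3 + 5·-1 + 12·-2 + 5·-1 + 2·1 + 1·-1.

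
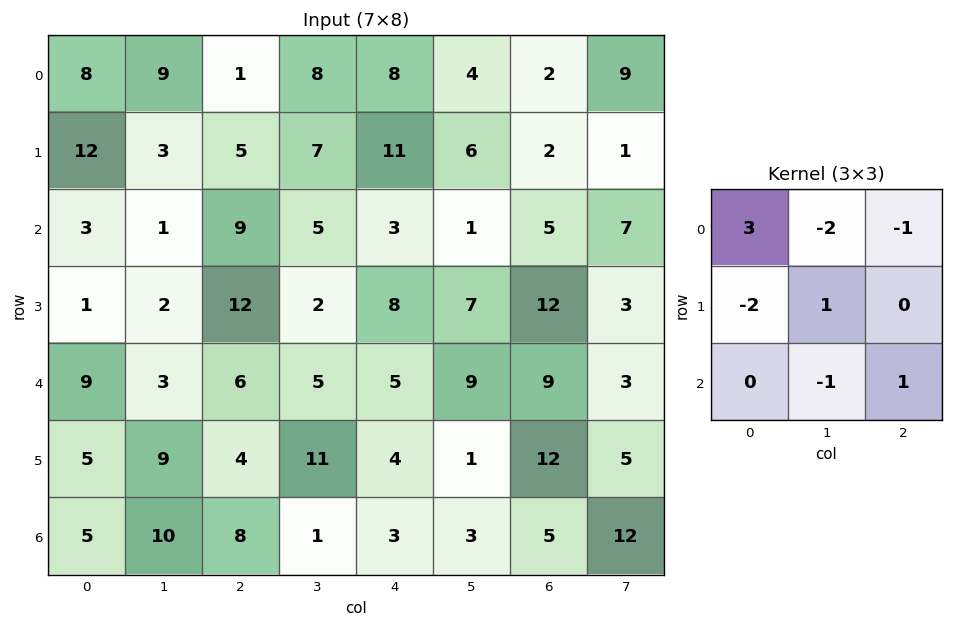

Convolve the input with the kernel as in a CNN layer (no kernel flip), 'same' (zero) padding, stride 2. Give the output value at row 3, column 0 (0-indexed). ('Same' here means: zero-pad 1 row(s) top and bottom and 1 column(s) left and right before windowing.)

-14

The receptive field on the zero-padded input at this output position is [0 5 9 / 0 5 10 / 0 0 0]. Elementwise product with the kernel and sum: 0·3 + 5·-2 + 9·-1 + 0·-2 + 5·1 + 0·-1 + 0·1.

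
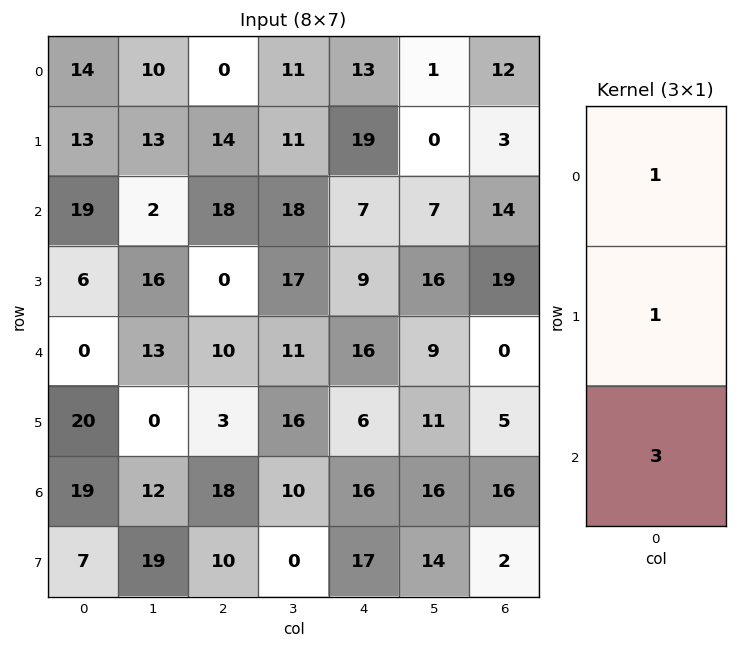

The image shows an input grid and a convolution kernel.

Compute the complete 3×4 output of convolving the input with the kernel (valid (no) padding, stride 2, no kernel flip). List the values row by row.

Output[0,0]: The receptive field on the input at this output position is [14 / 13 / 19]. Elementwise product with the kernel and sum: 14·1 + 13·1 + 19·3.
Output[0,1]: The receptive field on the input at this output position is [0 / 14 / 18]. Elementwise product with the kernel and sum: 0·1 + 14·1 + 18·3.

84 68 53 57
25 48 64 33
77 67 70 53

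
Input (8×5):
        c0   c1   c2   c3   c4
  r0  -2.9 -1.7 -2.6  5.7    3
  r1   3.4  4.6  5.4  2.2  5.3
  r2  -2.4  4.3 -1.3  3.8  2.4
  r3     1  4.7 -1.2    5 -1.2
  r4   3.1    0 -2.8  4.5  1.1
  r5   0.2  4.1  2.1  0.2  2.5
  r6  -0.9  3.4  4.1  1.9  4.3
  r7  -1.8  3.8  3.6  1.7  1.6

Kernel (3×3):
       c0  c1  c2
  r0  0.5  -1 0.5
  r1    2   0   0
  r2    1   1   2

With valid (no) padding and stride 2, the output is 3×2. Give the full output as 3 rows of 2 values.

Output[0,0]: The receptive field on the input at this output position is [-2.9 -1.7 -2.6 / 3.4 4.6 5.4 / -2.4 4.3 -1.3]. Elementwise product with the kernel and sum: -2.9·0.5 + -1.7·-1 + -2.6·0.5 + 3.4·2 + -2.4·1 + 4.3·1 + -1.3·2.

5.05 12.6
-6.65 -1.75
11.25 13.45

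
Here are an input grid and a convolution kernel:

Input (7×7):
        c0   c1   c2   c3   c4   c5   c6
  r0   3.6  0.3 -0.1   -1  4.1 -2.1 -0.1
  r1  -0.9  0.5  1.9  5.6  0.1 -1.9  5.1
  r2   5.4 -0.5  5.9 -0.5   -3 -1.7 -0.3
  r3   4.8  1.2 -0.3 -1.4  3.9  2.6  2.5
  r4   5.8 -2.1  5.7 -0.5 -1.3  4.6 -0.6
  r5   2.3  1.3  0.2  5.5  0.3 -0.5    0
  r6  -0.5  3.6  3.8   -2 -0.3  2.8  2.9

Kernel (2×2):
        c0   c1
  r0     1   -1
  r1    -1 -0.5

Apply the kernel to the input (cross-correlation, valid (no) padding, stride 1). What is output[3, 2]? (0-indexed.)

-4.35

The receptive field on the input at this output position is [-0.3 -1.4 / 5.7 -0.5]. Elementwise product with the kernel and sum: -0.3·1 + -1.4·-1 + 5.7·-1 + -0.5·-0.5.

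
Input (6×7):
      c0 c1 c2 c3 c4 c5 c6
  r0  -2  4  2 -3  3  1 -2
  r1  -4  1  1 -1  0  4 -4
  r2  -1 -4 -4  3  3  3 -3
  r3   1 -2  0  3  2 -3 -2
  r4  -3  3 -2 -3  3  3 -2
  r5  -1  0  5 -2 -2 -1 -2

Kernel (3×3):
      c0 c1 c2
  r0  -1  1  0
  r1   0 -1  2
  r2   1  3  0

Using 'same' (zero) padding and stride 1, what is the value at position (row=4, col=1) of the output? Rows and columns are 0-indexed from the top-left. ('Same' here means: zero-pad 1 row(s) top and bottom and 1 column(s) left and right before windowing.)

The receptive field on the zero-padded input at this output position is [1 -2 0 / -3 3 -2 / -1 0 5]. Elementwise product with the kernel and sum: 1·-1 + -2·1 + 3·-1 + -2·2 + -1·1 + 0·3.

-11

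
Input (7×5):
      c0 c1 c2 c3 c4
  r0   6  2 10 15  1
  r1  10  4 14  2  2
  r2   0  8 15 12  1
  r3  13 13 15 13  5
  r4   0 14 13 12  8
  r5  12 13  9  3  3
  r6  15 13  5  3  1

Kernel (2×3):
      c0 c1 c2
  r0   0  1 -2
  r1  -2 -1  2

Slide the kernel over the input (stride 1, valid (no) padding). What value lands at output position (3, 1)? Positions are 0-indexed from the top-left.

The receptive field on the input at this output position is [13 15 13 / 14 13 12]. Elementwise product with the kernel and sum: 15·1 + 13·-2 + 14·-2 + 13·-1 + 12·2.

-28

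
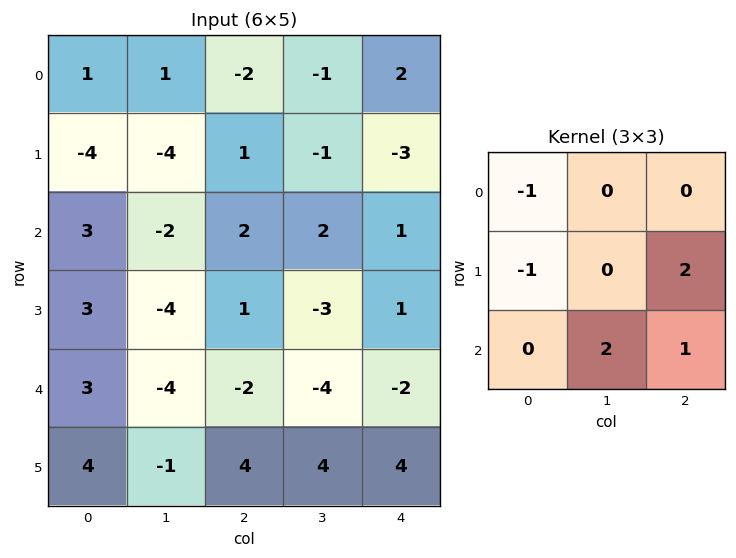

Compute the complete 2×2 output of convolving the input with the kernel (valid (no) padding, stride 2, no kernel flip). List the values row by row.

3 0
-14 -11

Output[0,0]: The receptive field on the input at this output position is [1 1 -2 / -4 -4 1 / 3 -2 2]. Elementwise product with the kernel and sum: 1·-1 + -4·-1 + 1·2 + -2·2 + 2·1.
Output[0,1]: The receptive field on the input at this output position is [-2 -1 2 / 1 -1 -3 / 2 2 1]. Elementwise product with the kernel and sum: -2·-1 + 1·-1 + -3·2 + 2·2 + 1·1.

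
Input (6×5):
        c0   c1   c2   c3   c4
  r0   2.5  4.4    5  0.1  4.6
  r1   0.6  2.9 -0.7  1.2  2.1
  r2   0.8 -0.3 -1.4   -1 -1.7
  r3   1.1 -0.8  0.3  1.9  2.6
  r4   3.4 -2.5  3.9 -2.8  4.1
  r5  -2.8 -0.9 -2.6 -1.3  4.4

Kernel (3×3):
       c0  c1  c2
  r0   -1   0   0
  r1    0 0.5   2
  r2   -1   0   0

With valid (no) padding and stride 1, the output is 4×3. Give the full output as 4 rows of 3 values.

Output[0,0]: The receptive field on the input at this output position is [2.5 4.4 5 / 0.6 2.9 -0.7 / 0.8 -0.3 -1.4]. Elementwise product with the kernel and sum: 2.5·-1 + 2.9·0.5 + -0.7·2 + 0.8·-1.

-3.25 -2.05 1.2
-4.65 -4.8 -3.5
-4 6.75 3.65
8.25 -1.95 9.1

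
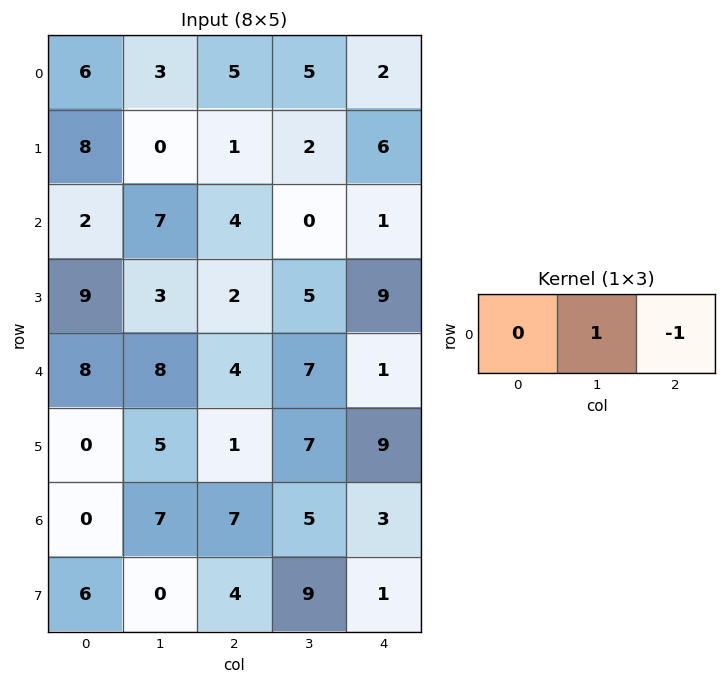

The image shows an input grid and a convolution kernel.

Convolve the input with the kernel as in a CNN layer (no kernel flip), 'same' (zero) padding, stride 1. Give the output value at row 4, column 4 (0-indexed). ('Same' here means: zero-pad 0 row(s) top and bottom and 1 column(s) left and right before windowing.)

The receptive field on the zero-padded input at this output position is [7 1 0]. Elementwise product with the kernel and sum: 1·1 + 0·-1.

1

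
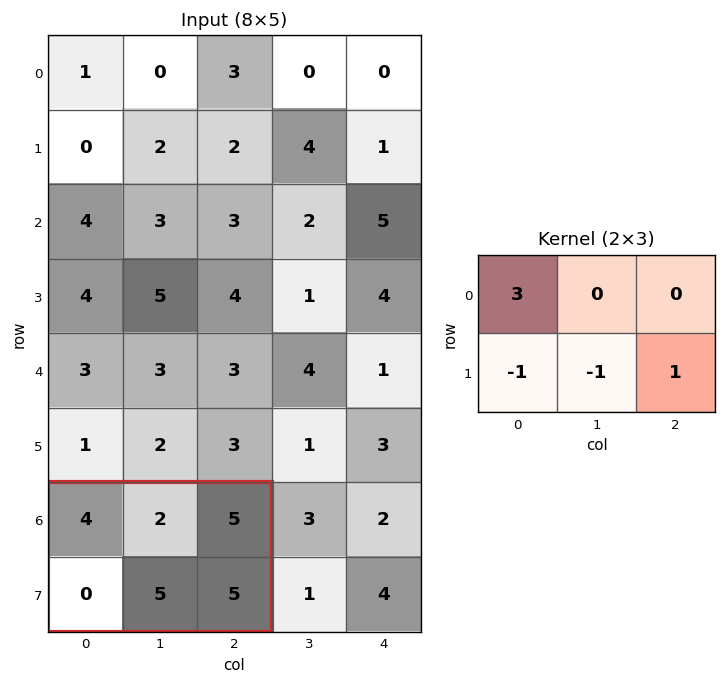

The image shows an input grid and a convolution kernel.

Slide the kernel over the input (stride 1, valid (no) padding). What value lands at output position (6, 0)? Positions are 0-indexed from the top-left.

12

The receptive field on the input at this output position is [4 2 5 / 0 5 5]. Elementwise product with the kernel and sum: 4·3 + 0·-1 + 5·-1 + 5·1.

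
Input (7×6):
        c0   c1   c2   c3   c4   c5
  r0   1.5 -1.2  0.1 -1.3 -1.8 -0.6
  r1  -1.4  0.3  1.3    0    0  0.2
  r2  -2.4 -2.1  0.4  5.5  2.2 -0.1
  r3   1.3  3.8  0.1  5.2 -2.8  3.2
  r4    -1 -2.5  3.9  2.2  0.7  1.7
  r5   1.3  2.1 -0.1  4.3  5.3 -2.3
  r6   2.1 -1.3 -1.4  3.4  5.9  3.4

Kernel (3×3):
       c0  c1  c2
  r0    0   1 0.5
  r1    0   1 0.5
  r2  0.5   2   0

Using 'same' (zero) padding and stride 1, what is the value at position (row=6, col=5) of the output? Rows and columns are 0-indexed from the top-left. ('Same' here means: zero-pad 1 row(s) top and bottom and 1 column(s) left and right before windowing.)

1.1

The receptive field on the zero-padded input at this output position is [5.3 -2.3 0 / 5.9 3.4 0 / 0 0 0]. Elementwise product with the kernel and sum: -2.3·1 + 0·0.5 + 3.4·1 + 0·0.5 + 0·0.5 + 0·2.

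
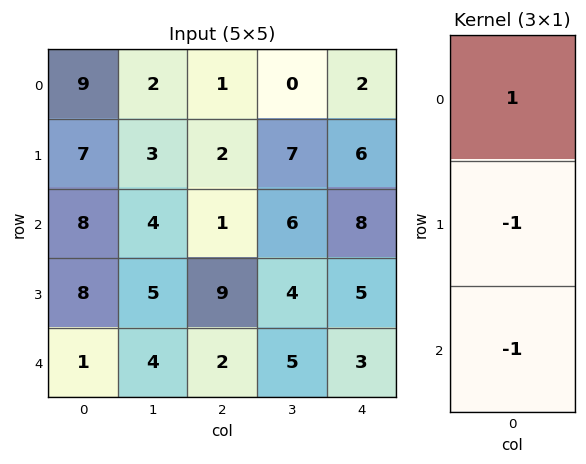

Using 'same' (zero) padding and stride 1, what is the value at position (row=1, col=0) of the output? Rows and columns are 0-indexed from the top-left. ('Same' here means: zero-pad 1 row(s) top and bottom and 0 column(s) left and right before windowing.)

The receptive field on the zero-padded input at this output position is [9 / 7 / 8]. Elementwise product with the kernel and sum: 9·1 + 7·-1 + 8·-1.

-6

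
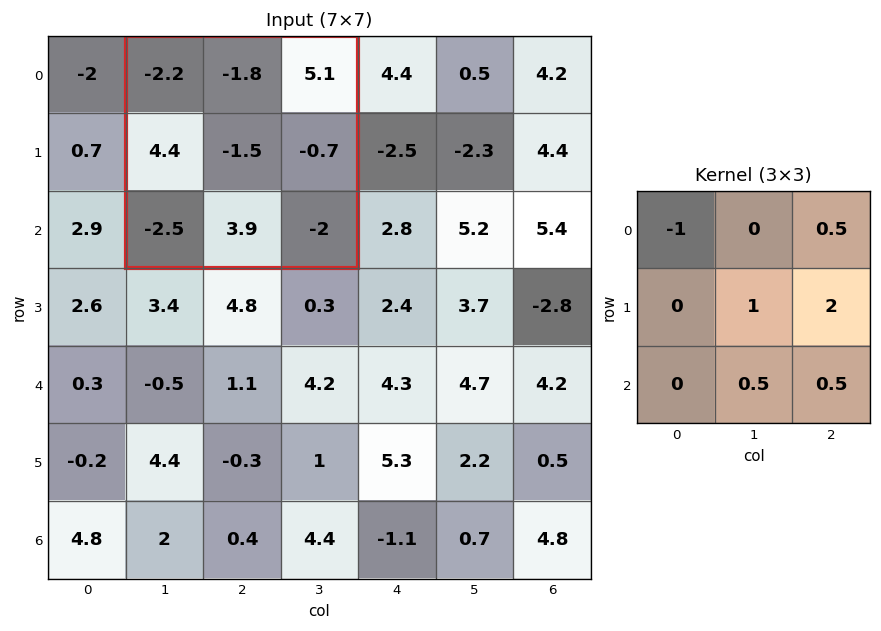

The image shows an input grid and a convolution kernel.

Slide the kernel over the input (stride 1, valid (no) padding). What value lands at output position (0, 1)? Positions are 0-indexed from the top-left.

The receptive field on the input at this output position is [-2.2 -1.8 5.1 / 4.4 -1.5 -0.7 / -2.5 3.9 -2]. Elementwise product with the kernel and sum: -2.2·-1 + 5.1·0.5 + -1.5·1 + -0.7·2 + 3.9·0.5 + -2·0.5.

2.8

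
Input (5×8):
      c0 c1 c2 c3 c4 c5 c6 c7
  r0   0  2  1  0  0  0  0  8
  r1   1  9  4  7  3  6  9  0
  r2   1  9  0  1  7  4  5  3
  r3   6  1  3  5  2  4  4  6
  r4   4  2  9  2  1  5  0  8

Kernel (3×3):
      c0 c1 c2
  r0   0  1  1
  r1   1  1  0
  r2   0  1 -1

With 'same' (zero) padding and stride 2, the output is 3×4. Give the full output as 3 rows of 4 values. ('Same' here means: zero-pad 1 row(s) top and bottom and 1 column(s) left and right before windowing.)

-8 0 -3 9
16 18 15 16
11 19 9 15

Output[0,0]: The receptive field on the zero-padded input at this output position is [0 0 0 / 0 0 2 / 0 1 9]. Elementwise product with the kernel and sum: 0·1 + 0·1 + 0·1 + 0·1 + 1·1 + 9·-1.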